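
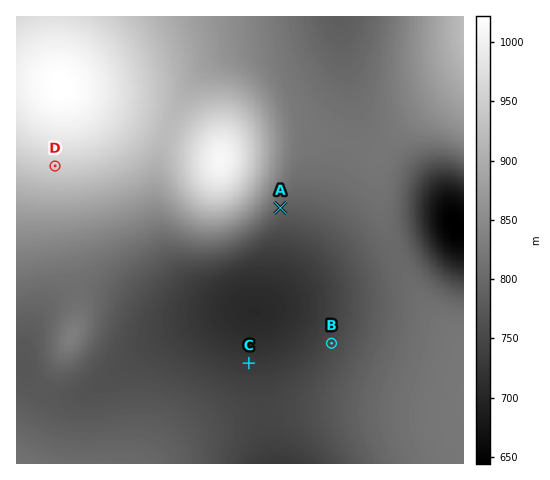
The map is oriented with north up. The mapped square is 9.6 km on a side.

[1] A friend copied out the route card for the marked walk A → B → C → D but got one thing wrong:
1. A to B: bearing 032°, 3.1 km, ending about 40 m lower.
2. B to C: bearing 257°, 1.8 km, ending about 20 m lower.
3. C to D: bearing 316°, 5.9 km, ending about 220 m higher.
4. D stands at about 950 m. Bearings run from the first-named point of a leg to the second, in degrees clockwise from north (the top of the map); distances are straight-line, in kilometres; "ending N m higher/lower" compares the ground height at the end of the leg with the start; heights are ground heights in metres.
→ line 1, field bearing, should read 159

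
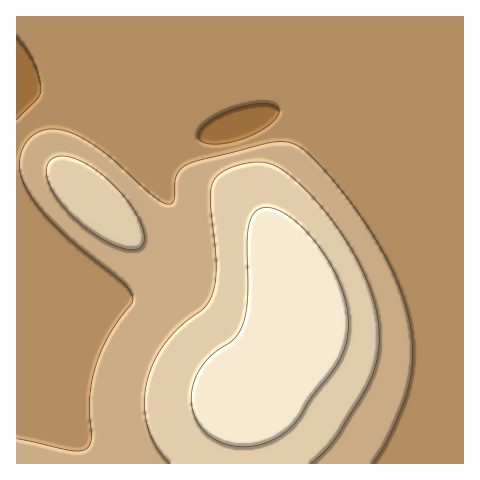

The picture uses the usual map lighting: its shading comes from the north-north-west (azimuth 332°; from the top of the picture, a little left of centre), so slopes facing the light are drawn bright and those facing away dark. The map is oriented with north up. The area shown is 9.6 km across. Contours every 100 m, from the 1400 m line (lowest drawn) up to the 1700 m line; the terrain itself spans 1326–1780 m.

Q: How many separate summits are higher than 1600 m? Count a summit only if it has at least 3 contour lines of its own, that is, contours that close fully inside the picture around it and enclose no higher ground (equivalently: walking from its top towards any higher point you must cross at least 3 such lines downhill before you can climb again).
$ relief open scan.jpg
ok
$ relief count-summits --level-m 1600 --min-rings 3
0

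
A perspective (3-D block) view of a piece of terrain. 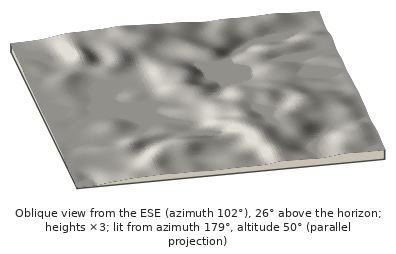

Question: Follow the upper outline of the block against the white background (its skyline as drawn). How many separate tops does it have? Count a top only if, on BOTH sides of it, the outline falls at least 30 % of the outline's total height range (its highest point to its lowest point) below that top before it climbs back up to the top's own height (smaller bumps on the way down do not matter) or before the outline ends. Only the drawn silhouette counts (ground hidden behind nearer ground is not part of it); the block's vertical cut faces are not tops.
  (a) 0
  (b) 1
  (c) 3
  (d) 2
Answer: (a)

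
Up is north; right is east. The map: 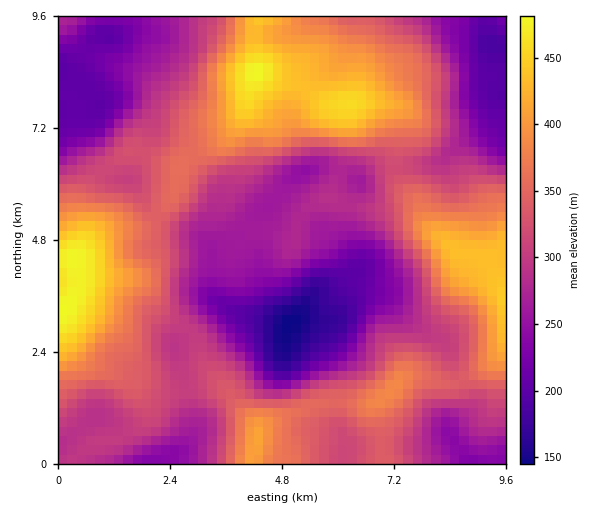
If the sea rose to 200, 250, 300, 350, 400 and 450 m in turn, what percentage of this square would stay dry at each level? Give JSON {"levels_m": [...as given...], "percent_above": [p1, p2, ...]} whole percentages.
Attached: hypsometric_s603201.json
{"levels_m": [200, 250, 300, 350, 400, 450], "percent_above": [95, 81, 58, 32, 15, 3]}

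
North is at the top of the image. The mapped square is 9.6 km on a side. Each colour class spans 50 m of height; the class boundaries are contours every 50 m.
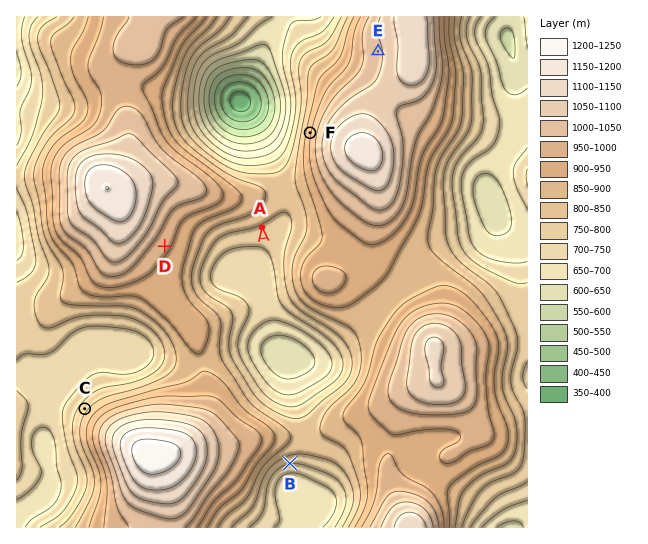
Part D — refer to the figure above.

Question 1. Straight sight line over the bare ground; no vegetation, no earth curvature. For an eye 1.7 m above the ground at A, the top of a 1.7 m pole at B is hidden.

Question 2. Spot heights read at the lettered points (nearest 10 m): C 830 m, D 960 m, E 1040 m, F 940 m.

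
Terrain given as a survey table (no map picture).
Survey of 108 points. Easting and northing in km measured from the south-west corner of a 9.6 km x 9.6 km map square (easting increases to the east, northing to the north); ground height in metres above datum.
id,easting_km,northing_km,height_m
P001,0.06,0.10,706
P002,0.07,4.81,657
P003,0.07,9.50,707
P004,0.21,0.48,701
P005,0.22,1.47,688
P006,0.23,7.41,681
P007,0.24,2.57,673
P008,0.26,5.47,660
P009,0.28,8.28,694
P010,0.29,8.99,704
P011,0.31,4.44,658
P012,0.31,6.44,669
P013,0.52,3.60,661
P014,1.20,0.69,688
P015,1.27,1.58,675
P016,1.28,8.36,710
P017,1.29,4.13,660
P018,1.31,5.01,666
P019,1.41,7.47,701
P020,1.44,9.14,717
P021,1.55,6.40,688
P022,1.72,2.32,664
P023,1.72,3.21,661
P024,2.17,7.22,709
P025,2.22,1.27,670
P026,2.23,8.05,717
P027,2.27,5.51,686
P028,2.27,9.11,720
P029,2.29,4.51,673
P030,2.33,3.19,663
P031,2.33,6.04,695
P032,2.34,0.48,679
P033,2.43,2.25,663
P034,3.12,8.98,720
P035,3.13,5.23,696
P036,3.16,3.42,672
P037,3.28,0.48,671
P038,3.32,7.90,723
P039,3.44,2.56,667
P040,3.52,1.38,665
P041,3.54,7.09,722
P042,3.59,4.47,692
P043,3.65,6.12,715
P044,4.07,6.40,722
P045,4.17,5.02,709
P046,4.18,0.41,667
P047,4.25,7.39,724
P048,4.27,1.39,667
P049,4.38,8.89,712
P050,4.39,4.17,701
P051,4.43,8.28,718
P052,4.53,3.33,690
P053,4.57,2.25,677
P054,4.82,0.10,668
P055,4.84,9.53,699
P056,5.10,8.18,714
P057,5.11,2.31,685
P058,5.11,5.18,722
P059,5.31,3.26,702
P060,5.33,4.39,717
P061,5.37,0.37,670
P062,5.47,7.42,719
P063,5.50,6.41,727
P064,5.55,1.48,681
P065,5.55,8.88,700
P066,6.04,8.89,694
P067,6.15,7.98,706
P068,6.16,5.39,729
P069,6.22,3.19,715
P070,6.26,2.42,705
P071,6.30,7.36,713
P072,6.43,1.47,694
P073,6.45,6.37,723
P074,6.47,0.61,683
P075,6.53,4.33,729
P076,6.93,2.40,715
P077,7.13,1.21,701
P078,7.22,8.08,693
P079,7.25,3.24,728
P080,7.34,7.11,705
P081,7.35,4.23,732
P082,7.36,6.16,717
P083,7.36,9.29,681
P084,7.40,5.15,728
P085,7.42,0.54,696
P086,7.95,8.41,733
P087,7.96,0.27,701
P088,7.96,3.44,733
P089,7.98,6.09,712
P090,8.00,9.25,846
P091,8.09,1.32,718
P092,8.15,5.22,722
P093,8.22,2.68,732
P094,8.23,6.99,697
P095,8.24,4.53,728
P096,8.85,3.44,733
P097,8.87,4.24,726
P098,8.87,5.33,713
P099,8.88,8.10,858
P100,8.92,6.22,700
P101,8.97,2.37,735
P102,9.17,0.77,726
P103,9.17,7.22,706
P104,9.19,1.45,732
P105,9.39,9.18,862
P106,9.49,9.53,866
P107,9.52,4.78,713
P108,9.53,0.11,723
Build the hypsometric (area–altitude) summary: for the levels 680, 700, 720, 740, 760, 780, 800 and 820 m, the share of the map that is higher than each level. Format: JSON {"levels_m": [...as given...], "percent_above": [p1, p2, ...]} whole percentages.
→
{"levels_m": [680, 700, 720, 740, 760, 780, 800, 820], "percent_above": [75, 54, 28, 4, 4, 3, 3, 3]}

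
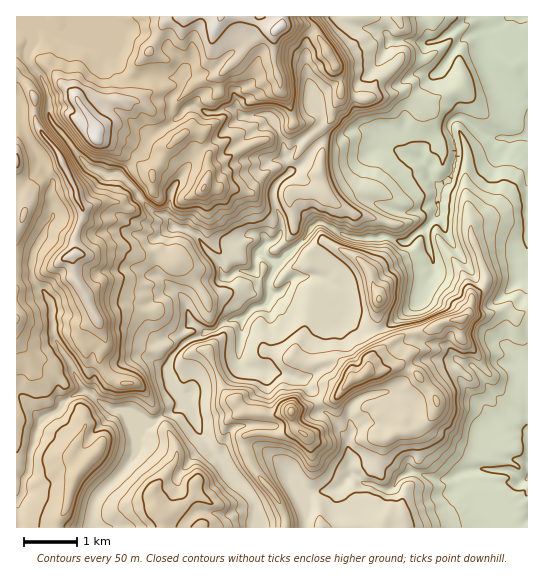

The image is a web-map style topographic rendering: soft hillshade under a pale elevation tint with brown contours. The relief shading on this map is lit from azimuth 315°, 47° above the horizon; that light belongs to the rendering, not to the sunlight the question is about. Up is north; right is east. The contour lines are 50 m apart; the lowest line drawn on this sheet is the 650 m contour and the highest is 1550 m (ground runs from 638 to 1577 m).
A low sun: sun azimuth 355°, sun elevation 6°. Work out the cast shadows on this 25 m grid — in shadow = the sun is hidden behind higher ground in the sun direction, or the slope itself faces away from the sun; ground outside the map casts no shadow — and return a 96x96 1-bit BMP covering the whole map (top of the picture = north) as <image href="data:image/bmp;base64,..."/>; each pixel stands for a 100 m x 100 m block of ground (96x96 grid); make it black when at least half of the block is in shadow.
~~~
<image width="96" height="96" href="data:image/bmp;base64,Qk2+BAAAAAAAAD4AAAAoAAAAYAAAAGAAAAABAAEAAAAAAIAEAAATCwAAEwsAAAIAAAAAAAAA////AAAAAAAA///gAA/P8fAH/4AA///gAz/P8/gP/4AAf//An5/P//gf/4AAf+AA/9/f//w//4AAP+AAeB/f//5//4AAP+AAAD+//////4AAP+AAAD8//////4AAH/gAAH5//////4AAH/4AAPz//////4rAH/8EAfj//////4fAD/+GAfn///////4AB/+DAfP///////wAA/+DA+f//////4cgAf/AA+///////49gAP/AB8///////4AwAH/AB////////4AwAD/AA///D////8A4BD/AA898H/7//+A4Bv/gA//4H/4P/+M8Af/gAf/8H/8H/+E/Af/gAv/+P/+D/+B/g//4B4A///+b/+B/x//8B4AB///5/+B/7//AAQAAf//4P/D///+AcAAAD//4P/D///+I+AAAB//4P/D///8c+AAAA//4f/D5P8Ad+AAeAf/w//Dhf8A/+EA/AH/h/4Dgf+A/+8P/gAPD/wDgf/B9/+/84AAf/2DA//D99+cQAAA///LA//f89+AAAAA//+bh//P/B+AAAAAH///h75////AAAAIf///z74////AAABh//////4f///AAABw///////////gAAD4D//7j/z////gEAD8A//gH/gH///8OAD+AD/AH/AAD//+eAH/AAcAH/EAf///+AP/AA8AH+OGf////Af/AA+AP+OA/////A8HAAfAf8PB/////B8PAAPA/4PB/////B8HAAPB/7wD/////D8DAADB//+H/////z8AAAABz////////n4AABADw///5////H4AADADwf3//////PwDhjAD4AH7/////PAHhHAD4AH//////cMPiHAD4Bv//////B//wOAD8D///////n//wMAD9T//////////4AAx/7//////////4AAh///////////gcAAA//////////4AAAAAf9////////g/wAAAf8fH/////8z/4AAAP4ff/////h/4MAACH4//+f///D/gAAADH5///G5//D/gBAADH5///AD//H/wBgADHz/4/gH//H/4DgADP3/wfgP//P/+HwADPn/wfwP//P//EwAAPv/wPwf//P//uQAAPP/8P5///v//8QAAff/+P5///v//4AAAef//H+//////8AAAc/z/D///////+IAA4/B/h////////Yf4x+D/wD///////x/wD8D/4B////////+AH4A/+H////////4APmB/H///////h/wAf8D+P///////g/gB/8HML///////AfADngAB9/////x/AfADHgAA//////APAOACHgABH/////gfgAACOAAH//////w/kAAAMAAP//////4f/AAAcAAP//f///AH/AAAYAAP//v///gD/gAAQAAH//z//4ABvgAAAAADv75//4AADwAAAAAAf79//gAAAwAAAAAAf7///gAP+YAAAAAAf5///AAf/sAAAAAAf5///AA///AAAAAAf5/x/AP6P7gAAAAYP4/gAA/4B8gAAAAIC4eAAA+AAcAA="/>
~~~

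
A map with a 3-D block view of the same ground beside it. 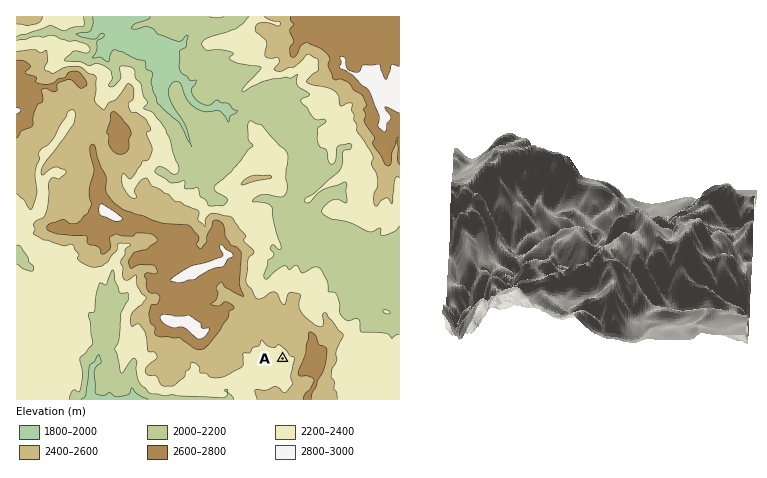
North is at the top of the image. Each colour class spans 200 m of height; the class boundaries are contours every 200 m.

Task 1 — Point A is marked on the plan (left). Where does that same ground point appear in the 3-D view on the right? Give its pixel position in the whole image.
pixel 721 228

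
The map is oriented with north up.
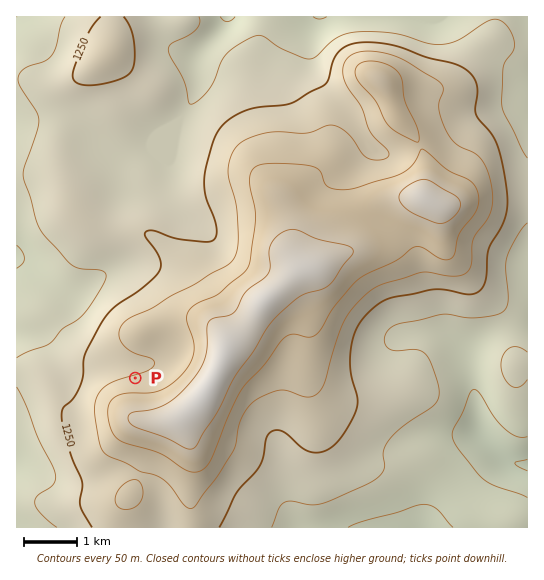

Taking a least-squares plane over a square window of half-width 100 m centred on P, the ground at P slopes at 7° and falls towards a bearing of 350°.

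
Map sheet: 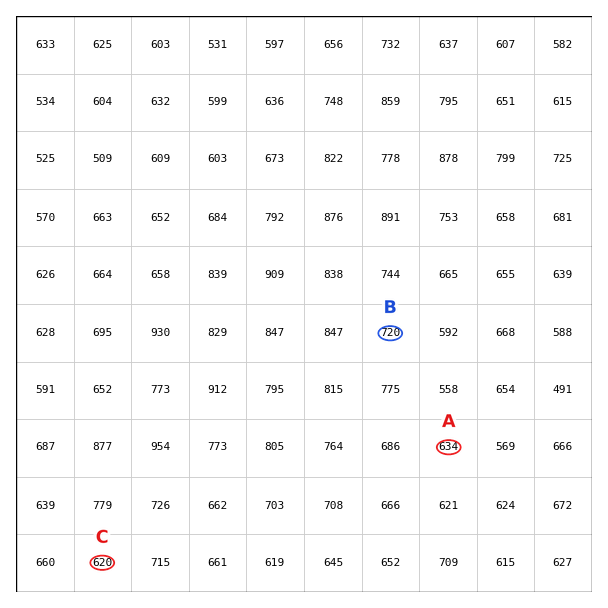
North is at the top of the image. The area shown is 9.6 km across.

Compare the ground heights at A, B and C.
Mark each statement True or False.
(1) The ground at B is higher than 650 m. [True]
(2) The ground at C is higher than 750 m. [False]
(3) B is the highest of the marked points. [True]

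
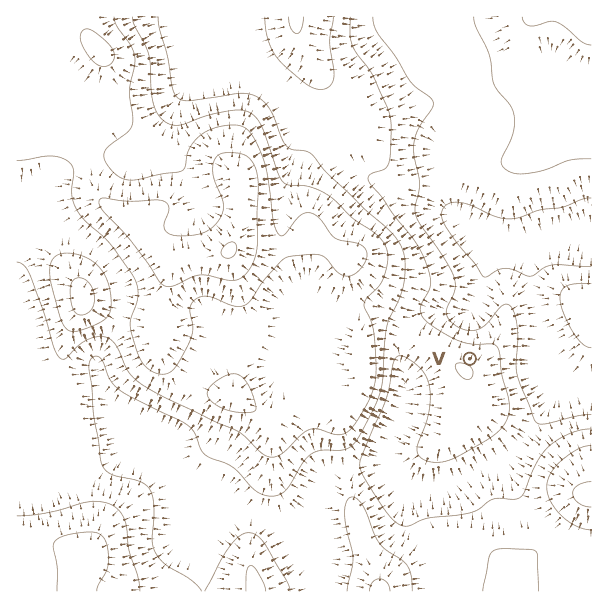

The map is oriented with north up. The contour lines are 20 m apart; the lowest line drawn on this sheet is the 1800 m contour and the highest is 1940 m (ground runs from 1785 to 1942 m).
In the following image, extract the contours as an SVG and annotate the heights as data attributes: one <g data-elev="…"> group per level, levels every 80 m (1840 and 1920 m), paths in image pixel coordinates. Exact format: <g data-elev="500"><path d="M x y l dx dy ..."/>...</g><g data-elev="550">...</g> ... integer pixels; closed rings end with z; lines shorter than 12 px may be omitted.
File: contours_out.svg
<g data-elev="1840"><path d="M591 429l-10 1-12 4-11 6-10 7-11 15-13 30-3 5-6 2-21 0-17 11-10 4-38 4-19 8-8 0-7-5-8-8-22-34-5-11 1-9 24-57 4-15 4-24 5-7 7 1 13 9 7 8 4 10 1 12-1 15-12 38 2 6 6 5 12 2 12-2 40-22 10-7 6-8 4-9 0-9-7-31-2-21-3-7-6-2-21 0-14-4-26-16-9-10 0-9 8-14 2-7-1-9-5-14-11-21-46-60 0-3 2-3 14-5 5-5 1-12 1-30-3-14-14-31-22-32-2-10 0-18"/><path d="M522 17l2 6 6 3 6 0 13-5 8 1 9 6 16 14 9 3"/></g><g data-elev="1920"><path d="M77 314l6 1 6-3 3-4 2-8-1-9-3-7-4-4-6-2-7 3-3 7 2 17z"/><path d="M163 285l10 1 19-9 9-2 26 5 9 0 7-4 7-7 5-11 2-12 1-61-3-18-4-7-5-4-7-3-14 0-6 1-4 5-2 8 0 7 10 26 0 10-3 8-5 7-14 9-21 2-7-1-6-2-2-3-1-5 5-18-2-4-5-2-34 0-24-3-5 2 0 4 4 6 27 30 19 24 10 17z"/><path d="M101 66l7 0 5-4 1-6-1-6-6-8-11-9-7-4-5 0-2 3-2 4 2 9 10 15z"/></g>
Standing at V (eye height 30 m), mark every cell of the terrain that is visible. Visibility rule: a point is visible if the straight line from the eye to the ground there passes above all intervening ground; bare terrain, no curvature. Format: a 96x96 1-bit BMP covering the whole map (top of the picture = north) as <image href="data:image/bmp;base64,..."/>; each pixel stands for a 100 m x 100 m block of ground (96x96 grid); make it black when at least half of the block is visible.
<image width="96" height="96" href="data:image/bmp;base64,Qk2+BAAAAAAAAD4AAAAoAAAAYAAAAGAAAAABAAEAAAAAAIAEAAATCwAAEwsAAAIAAAAAAAAA////AAAAAAAAH//wAP4AD/////8AH//4Af4AP/////8AD//8AfwAf/////8AD//8AfwAf/////8AD//+A/wAf/////8AD//+A/wAf/////8AH/B/A/4Af/////4AH8AHh/4Af/9///wAPwAAx/8Af/////gABAAAL/+Af/////AAAAAAD/+Af/////AAAAAAA//A/////+AAAAAAAA/A/////8AAAAAAAA/g/////8AAAAAAAA/h//f//+AAAAAAAA/x/4B///4AAAAAAA/z/wAf//8AAAAAAB/7/wAP//8AAAAAAA///wAD//8AAAAAAAA//wAA//8AAAAAAAAP/gAAP/8AAAAAAAAD/gAAH/8AAAAAAAAB/wAAH/8AAAAAAAAB//gAH/8AAAAAAAAB//8AD/8AAAAAAAAB///AD/8AAAAAAAAB///wD/8AAAAAAAAB///4D/8AAAAAAAAB///+D/8AAAAAAAAB//////8AAAAAAAAB//////8AAAAAAAAA//////8AAAAAAAAAf/////8AAAAAAAAAf/////8AAAAAAAAAf/////8AAAAAAAAAf/////8AAAAAAAAAf+////8AAAAAAAAAf/////8AAAAAAAAAf/////8AAAAAAAAAf/////8AAAAAAAAAf/////8AAAAAAAAAf/////8AAAAAAAAAf/////8AAAAAAAAAf/////8AAAAAAAAAf/////8AAAAAAAAAf/////8AEAAAAAAAf/////8AGADgBgAB//////8AHADwD4AP//////8AHAB8D8B///////8AGAB8D//3//////8AEAB8H//H//////4AAAA+H/+D//////AAAAA+P/8D/////+AAAAAcH/8B/////8AAAAAAH/8A/////8AAAAAAD/4Af/////AAAAAAD/AAP/////8AAAAAB+AAD/////8AAAAAB+AAAH////8AAAAAA8AAAD////8AAAAAA8AAAH////8AAAAAA4AAAP////8AAAAAA4AAAf////8AAAAAA4AAA/////8AAAAAA4AAB/////8AAAAAB4AAD/////8AAAAAB4AAH/////8AAAAABwAAP/////8AAAAAAwAAf/////8AAAAAAwAA//////8AAAAAAAAB//////8AAAAAAAAD//////8AAAAAAAAP//////8AAAAAAAAf//////8AAAAAAAAf//////8AAAAAAAAP//////8AAAAAAAAH//////8AAAAAAABD//////8AAAAAAAD3//////8AAAAAAAH///////8AAAAAAAP///////8AAAAAAAf///////8AAAAAAAf///////8AAAAAAA////////8AAAAAAB////////8AAAAAAD////////8AAAAAAD//B/////8AAAAAAH/+A/////8AAAAAAP/+A/////8AAAAAAb/+A/////8AAAAAA4/+B/////8AAAAAAwf/B/////8AAAAABwf/j/////8AAAAADgP///////8AAAAAHgP///////8="/>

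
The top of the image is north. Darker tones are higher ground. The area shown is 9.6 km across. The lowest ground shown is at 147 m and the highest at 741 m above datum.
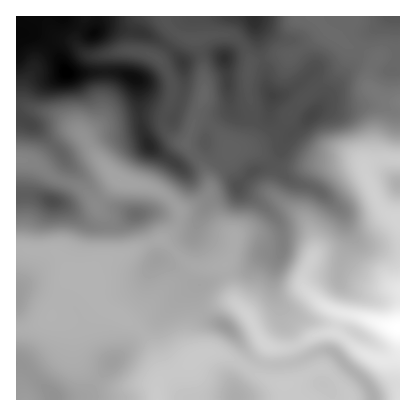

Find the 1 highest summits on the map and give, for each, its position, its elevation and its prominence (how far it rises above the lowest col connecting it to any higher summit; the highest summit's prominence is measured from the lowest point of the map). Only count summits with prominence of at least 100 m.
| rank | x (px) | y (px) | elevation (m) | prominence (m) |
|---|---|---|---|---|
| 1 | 66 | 72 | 741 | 594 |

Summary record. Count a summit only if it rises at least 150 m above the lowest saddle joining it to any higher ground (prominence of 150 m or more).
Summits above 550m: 1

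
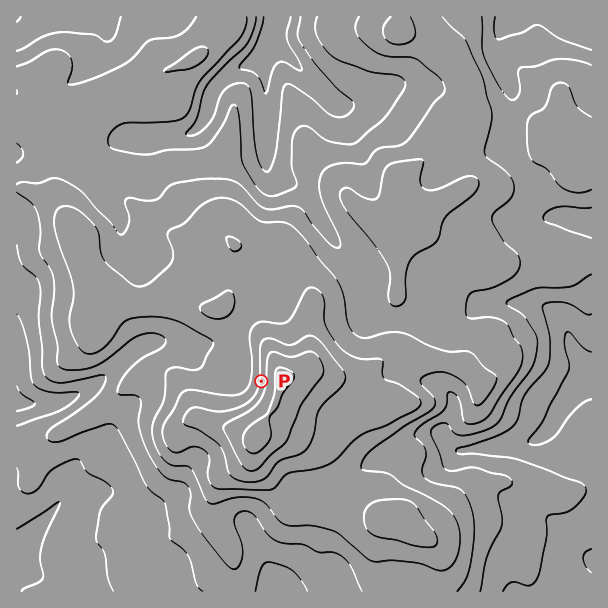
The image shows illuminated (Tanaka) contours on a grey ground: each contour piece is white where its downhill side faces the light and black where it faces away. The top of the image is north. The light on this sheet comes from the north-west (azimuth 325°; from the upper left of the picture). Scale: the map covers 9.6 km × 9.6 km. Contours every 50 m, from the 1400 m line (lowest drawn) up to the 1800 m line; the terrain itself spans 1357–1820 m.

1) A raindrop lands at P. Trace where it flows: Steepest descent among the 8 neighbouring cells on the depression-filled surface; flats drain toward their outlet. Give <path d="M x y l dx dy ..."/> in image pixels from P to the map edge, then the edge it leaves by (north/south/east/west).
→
<path d="M261 381l-15 0-16-16-24 0-18-18-6-2-2-1-34 0-9 4-15 14-2 0-21 21-31 16-9 2-2 1-12 0-1 2-24 0-3-2"/>
exit: west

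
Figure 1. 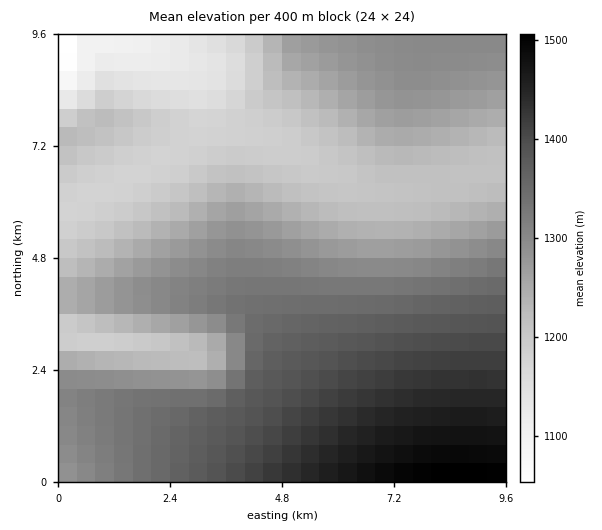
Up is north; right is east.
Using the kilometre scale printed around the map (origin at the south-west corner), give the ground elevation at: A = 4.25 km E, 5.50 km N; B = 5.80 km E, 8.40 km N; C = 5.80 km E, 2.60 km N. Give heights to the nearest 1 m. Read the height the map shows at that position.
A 1276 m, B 1252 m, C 1389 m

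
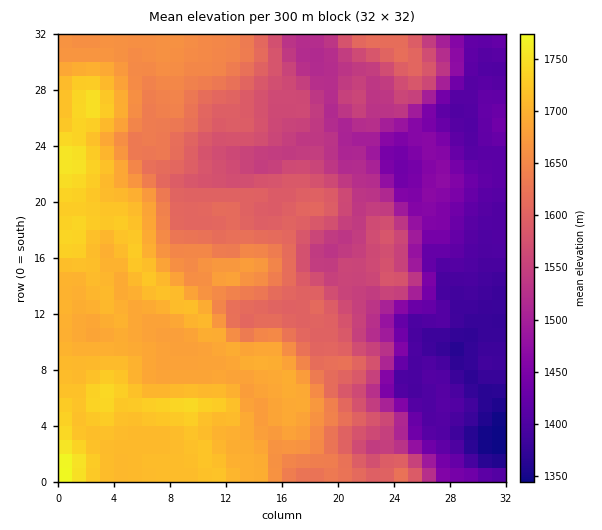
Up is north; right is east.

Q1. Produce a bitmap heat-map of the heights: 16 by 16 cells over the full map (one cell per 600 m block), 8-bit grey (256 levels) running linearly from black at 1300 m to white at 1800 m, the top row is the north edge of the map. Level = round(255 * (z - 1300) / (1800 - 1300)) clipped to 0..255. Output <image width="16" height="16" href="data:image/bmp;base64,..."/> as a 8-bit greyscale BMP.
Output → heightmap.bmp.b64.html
<image width="16" height="16" href="data:image/bmp;base64,Qk02BQAAAAAAADYEAAAoAAAAEAAAABAAAAABAAgAAAAAAAABAAATCwAAEwsAAAABAAAAAAAAAAAAAAEBAQACAgIAAwMDAAQEBAAFBQUABgYGAAcHBwAICAgACQkJAAoKCgALCwsADAwMAA0NDQAODg4ADw8PABAQEAAREREAEhISABMTEwAUFBQAFRUVABYWFgAXFxcAGBgYABkZGQAaGhoAGxsbABwcHAAdHR0AHh4eAB8fHwAgICAAISEhACIiIgAjIyMAJCQkACUlJQAmJiYAJycnACgoKAApKSkAKioqACsrKwAsLCwALS0tAC4uLgAvLy8AMDAwADExMQAyMjIAMzMzADQ0NAA1NTUANjY2ADc3NwA4ODgAOTk5ADo6OgA7OzsAPDw8AD09PQA+Pj4APz8/AEBAQABBQUEAQkJCAENDQwBEREQARUVFAEZGRgBHR0cASEhIAElJSQBKSkoAS0tLAExMTABNTU0ATk5OAE9PTwBQUFAAUVFRAFJSUgBTU1MAVFRUAFVVVQBWVlYAV1dXAFhYWABZWVkAWlpaAFtbWwBcXFwAXV1dAF5eXgBfX18AYGBgAGFhYQBiYmIAY2NjAGRkZABlZWUAZmZmAGdnZwBoaGgAaWlpAGpqagBra2sAbGxsAG1tbQBubm4Ab29vAHBwcABxcXEAcnJyAHNzcwB0dHQAdXV1AHZ2dgB3d3cAeHh4AHl5eQB6enoAe3t7AHx8fAB9fX0Afn5+AH9/fwCAgIAAgYGBAIKCggCDg4MAhISEAIWFhQCGhoYAh4eHAIiIiACJiYkAioqKAIuLiwCMjIwAjY2NAI6OjgCPj48AkJCQAJGRkQCSkpIAk5OTAJSUlACVlZUAlpaWAJeXlwCYmJgAmZmZAJqamgCbm5sAnJycAJ2dnQCenp4An5+fAKCgoAChoaEAoqKiAKOjowCkpKQApaWlAKampgCnp6cAqKioAKmpqQCqqqoAq6urAKysrACtra0Arq6uAK+vrwCwsLAAsbGxALKysgCzs7MAtLS0ALW1tQC2trYAt7e3ALi4uAC5ubkAurq6ALu7uwC8vLwAvb29AL6+vgC/v78AwMDAAMHBwQDCwsIAw8PDAMTExADFxcUAxsbGAMfHxwDIyMgAycnJAMrKygDLy8sAzMzMAM3NzQDOzs4Az8/PANDQ0ADR0dEA0tLSANPT0wDU1NQA1dXVANbW1gDX19cA2NjYANnZ2QDa2toA29vbANzc3ADd3d0A3t7eAN/f3wDg4OAA4eHhAOLi4gDj4+MA5OTkAOXl5QDm5uYA5+fnAOjo6ADp6ekA6urqAOvr6wDs7OwA7e3tAO7u7gDv7+8A8PDwAPHx8QDy8vIA8/PzAPT09AD19fUA9vb2APf39wD4+PgA+fn5APr6+gD7+/sA/Pz8AP39/QD+/v4A////AOzW0NLT1czBrKqflJRbQCzg09HR1NHKwL6tkoBgPCgX2dzW2t7XzMLHtZp+TTYvHdPc1crLy8XGxqiRZDI2KSXOzszEw8XHybSemHs9LiQsycfJw8bIqKmemYhpOjAoKMzPyc/PuqegmZWCd188LSrQ0M/Qury/tJiBg4p6PTMv3tDXwa2pqaeWfHyKcUU6NN3Z1rqcnZyWmZR/g2JQQDbg1ceslpOSkpSQe2xMVUg759e3pZuMhH6CfG1YSVRAO97StauilJKIf3ZqZVRMOEHb38Ctq5yWiod1f3d4TTc/z9C7s7Ouo5F/cXt/k31EN7q6uLi3s66WdHKMm513STs="/>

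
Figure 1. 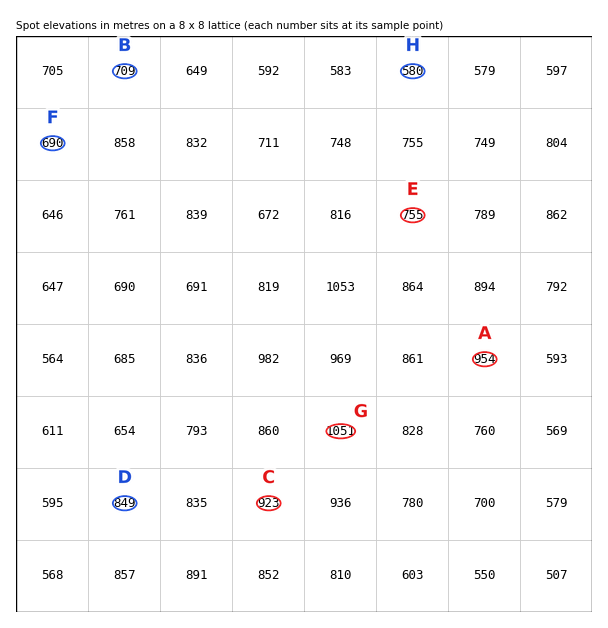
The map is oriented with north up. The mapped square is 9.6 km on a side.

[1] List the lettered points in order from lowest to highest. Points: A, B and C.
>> B C A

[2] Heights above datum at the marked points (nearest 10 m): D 850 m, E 750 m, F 690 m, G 1050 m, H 580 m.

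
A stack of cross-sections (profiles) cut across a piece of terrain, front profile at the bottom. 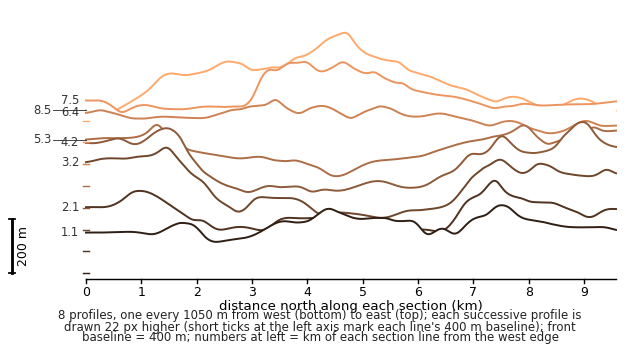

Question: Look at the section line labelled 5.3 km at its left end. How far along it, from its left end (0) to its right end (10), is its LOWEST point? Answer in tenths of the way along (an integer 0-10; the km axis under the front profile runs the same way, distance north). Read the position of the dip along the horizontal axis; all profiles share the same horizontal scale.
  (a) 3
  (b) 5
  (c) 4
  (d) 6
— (b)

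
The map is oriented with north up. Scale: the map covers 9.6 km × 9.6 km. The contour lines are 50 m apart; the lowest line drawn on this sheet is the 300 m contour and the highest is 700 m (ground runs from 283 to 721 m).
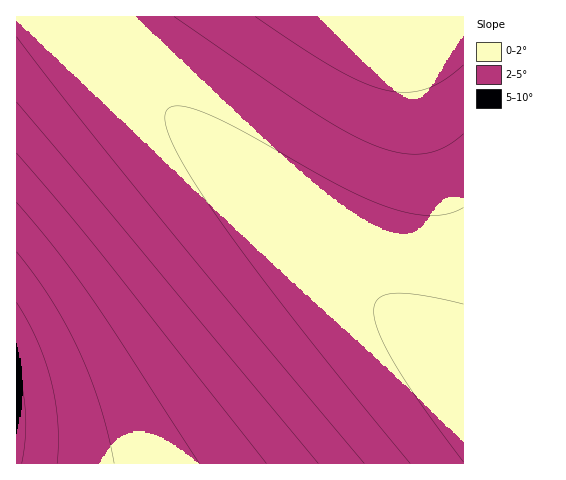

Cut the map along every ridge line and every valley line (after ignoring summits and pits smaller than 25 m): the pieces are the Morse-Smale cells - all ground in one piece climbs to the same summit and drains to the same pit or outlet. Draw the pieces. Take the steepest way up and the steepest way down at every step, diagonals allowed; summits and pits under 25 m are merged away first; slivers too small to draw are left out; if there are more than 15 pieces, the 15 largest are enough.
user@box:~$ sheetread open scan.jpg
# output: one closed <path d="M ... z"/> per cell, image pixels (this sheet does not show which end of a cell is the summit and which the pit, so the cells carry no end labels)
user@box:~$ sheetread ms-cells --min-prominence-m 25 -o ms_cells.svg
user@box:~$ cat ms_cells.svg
<path d="M83 16l-67 1 0 446 447 1 1-88-40-38-103-85-87-81-140-133-9-14z"/><path d="M463 16l-379 0 0 4 3 9 7 10 159 152 87 78 93 77 30 29z"/>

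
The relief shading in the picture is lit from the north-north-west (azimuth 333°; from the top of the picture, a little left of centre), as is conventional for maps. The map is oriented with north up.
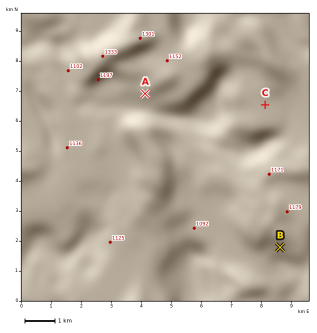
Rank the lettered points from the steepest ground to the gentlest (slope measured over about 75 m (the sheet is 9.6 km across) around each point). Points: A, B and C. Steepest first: B A C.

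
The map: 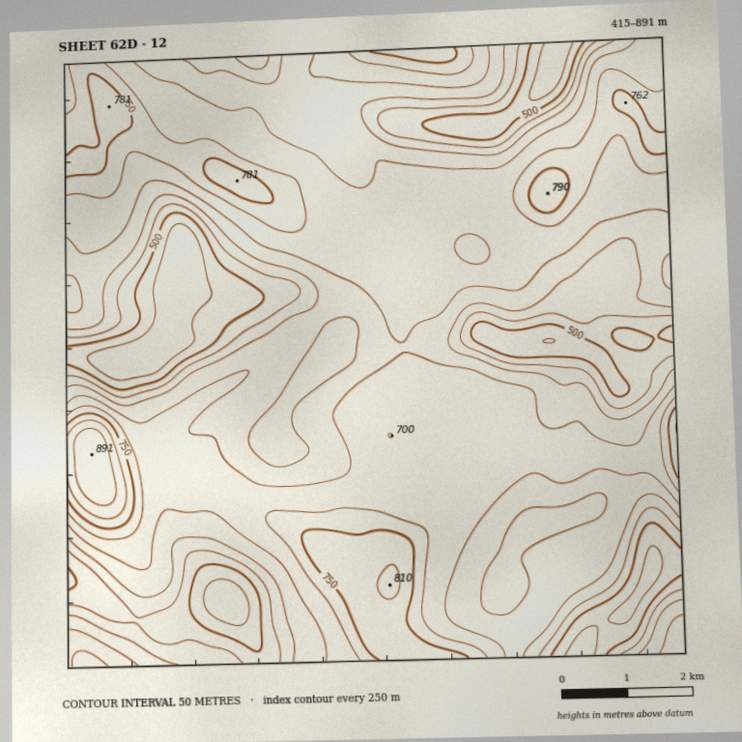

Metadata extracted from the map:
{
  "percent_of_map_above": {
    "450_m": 97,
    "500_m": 90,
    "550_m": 83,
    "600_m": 71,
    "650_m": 47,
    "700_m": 15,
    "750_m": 7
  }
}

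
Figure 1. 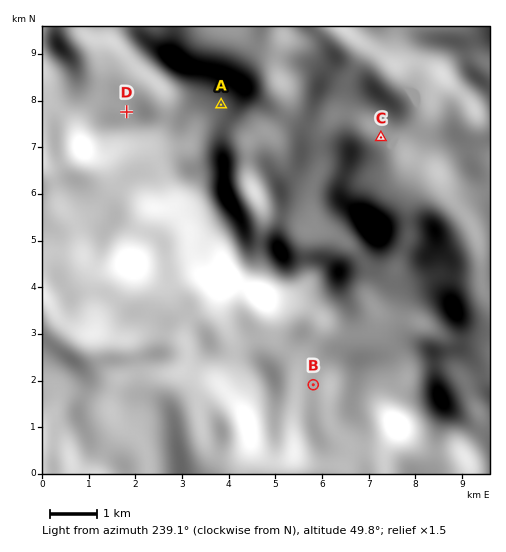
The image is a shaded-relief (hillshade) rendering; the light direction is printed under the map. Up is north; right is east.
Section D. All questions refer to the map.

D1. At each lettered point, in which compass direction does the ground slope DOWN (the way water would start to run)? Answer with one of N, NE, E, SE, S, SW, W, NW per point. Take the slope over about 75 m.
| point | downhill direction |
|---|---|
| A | NE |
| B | S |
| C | SE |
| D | NW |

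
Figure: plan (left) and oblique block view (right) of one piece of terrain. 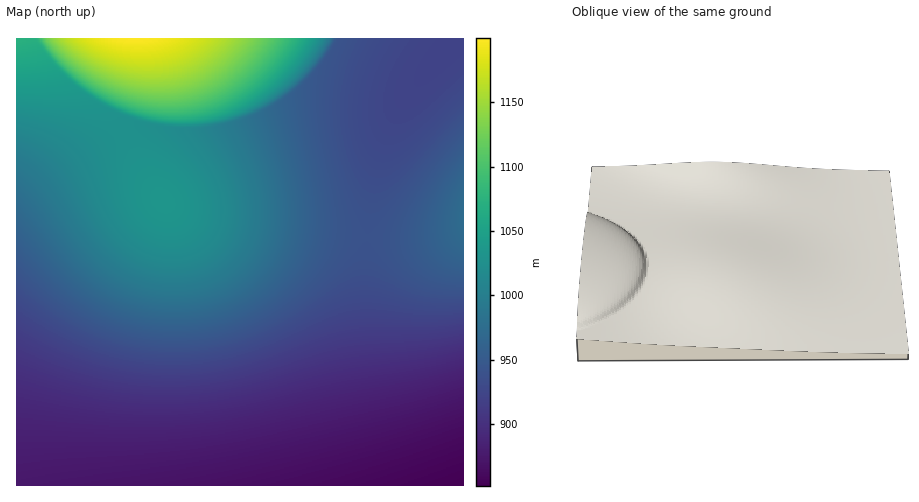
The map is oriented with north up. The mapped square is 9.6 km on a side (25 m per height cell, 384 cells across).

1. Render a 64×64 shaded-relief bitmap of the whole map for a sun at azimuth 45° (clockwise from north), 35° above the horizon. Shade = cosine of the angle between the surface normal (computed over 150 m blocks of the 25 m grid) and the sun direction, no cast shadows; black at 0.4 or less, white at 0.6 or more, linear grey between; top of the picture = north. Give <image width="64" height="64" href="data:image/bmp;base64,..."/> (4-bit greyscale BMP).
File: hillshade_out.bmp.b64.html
<image width="64" height="64" href="data:image/bmp;base64,Qk12CAAAAAAAAHYAAAAoAAAAQAAAAEAAAAABAAQAAAAAAAAIAAATCwAAEwsAABAAAAAAAAAAAAAAABEREQAiIiIAMzMzAERERABVVVUAZmZmAHd3dwCIiIgAmZmZAKqqqgC7u7sAzMzMAN3d3QDu7u4A////AN3d3d3d3d3d3d3d3d3d3d3d3d3d3d3d3d3d3d3d3d3d3d3d3d3d3d3d3d3d3d3d3d3d3d3d3d3d3d3d3d3d3d3d3d3d3d3d3d3d3d3d3d3d3d3d3d3d3d3d3d3d3d3d3d3d3d3d3d3d3d3d3d3d3d3d3d3d3d3d3d3d3d3d3d3d3d3d3d3d3MzMzMzMzMzN3d3d3d3d3d3d3d3d3d3d3d3d3d3d3MzMzMzMzMzMzMzMzd3d3d3d3d3d3d3d3d3d3d3d3czMzMzMzMzMzMzMzMzMzM3d3d3d3d3d3d3d3d3d3d3MzMzMzMzMzMzMzMzMzMzMzMzN3d3d3d3d3d3d3d3dzMzMzMzMzMzMzMzMzMzMzMzMzMzMzMzd3d3d3d3d3czMzMzMzMzMzMzMzMzMzMzMzMzMzMzMzMzMzN3d3d3dzMzMzMzMzMzMzMzMzMzMzMzMzMzMzMzMzMzMzMzd3d3MzMzMzMzMzMzMzMzMzMzMzMzMzMzMzMzMzMzMzMzN3czMzMzMzMzMzMzMzMzMzMzMzMzMzMzMzMzMzMzMzMzMzMzMzMzMzMzMzMzMzMzMzMzMzMzMzMzMzMzMzMzMzMzMzMzMzMzMzMzMzMzMzMzMzMzMzMzMzMzMzMzMzMzMzMzMzMzMzMu7u7u7zMzMzMzMzMzMzMzMzMzMzMzMzMzMzMzMzMy7u7u7u7u7zMzMzMzMzMzMzMzMzMzMzMzMzMzMzMzMu7u7u7u7u7u8zMzMzMzMzMzMzMzMzMzMzMzMzMzMzLu7u7u7u7u7u7vMzMzMzMzMzMzMzMzMzMzMzMzMzMzLu7u7u7u7u7u7u7zMzMzMzMzMzMzMzMzMzMzMzMzMzLu7u7u7u7u7u7u7vMzMzMzMzMzMzMzMzMzMzMzMzMzLu7u7u7u7u7u7u7u8zMzMzMzMzMzMzMzMzMzMzMzMzLu7u7u7u7u7u7u7u7zMzMzMzMzMzMzMzMzMzMzMzMzLu7u7u7u7u7u7u7u7vMzMzMzMzMzMzMzMzMzMzMzMzLu7u7u7u7u7u7u7u7u8zMzMzM3d3d3MzMzMzMzMzMzMu7u7u7u7u7u7u7u7u8zMzMzM3d3d3d3MzMzMzMzMzMy7u7u7u7u7u7u7u7u7zMzMzN3d3d3d3dzMzMzMzMzMzLu7u7u7u7u7u7u7u7zMzMzN3d3d3d3d3czMzMzMzMzLu7u7u7u7u7u7u7u7zMzMzN3d3d3d3d3d3MzMzMzMzMu7u7u7u7u7u7u7u7zMzMzd3d3d3d3d3d3dzMzMzMzMy7u7u7u7u7u7u7u7zMzMzd3d3d3d3d3d3d3czMzMzMzLu7u7u7u7u7u7u7zMzMzd3d3d3d3d3d3d3dzMzMzMzMu7u7u7u7u7u7u7zMzMzd3d3d3u7u7d3d3d3czMzMzMzLu7u7u7u7u7u7zMzMzd3d3e7u7u7u7d3d3d3MzMzMzMu7u7u7u7u7u7zMzMzd3d3e7u7u7u7u3d3d3czMzMzMy7u7u7u7u7u7zMzM3d3d3u7u7u7u7u7t3d3d3MzMzMzLu7u7u7u7u7zMzM3d3d3u7u7u7u7u7u7d3d3dzMzMzMu7u7u7u7u7zMzM3d3d7u7u7u7u7u7u7u3d3d3czMzMy7u7u7u7u8zMzM3d3d7u7u7u7u7u7u7u7d3d3dzMzMzLu7u7u7u8zMzM3d3d7u7u7u7u7u7u7u7u3d3d3czMzMu7u7u7u8zMzM3d3d7u7u7u////7u7u7u7d3d3d3MzMy7u7u7u8zMzM3d3d7u7u7v/////+7u7u7u3d3d3dzMzLu7u7vMzMzM3d3d7u7u7v///////u7u7u7d3d3d3czMu7u7vMzMzMzd3d3u7u7v///////+7u7u7u3d3d3d3cy7u7vMzMzMzd3d3u7u7v////////7u7u7u7d3d3d3d3bu7vMzMzMzd3d3u7u7u/////////u7u7u7t3d3d3d3du7vMzMzMzN3d3e7u7u/////////+7u7u7u3d3d3d3d27u8zMzMzN3d3d7u7u7////////+7u7u7u7d3d3d3d3bu8zMzMzM3d3d7u7u7v////////7u7u7u7t3d3d3d3du7zMzMzM3d3d3u7u7u////////7u7u7u7u3d3d3d3d27zMzMzMzd3d3d3czM3e7/////7u7u7u7u7d3d3d3d3bvMzMzMzN3d3KhlVWZ4mrzu//7u7u7u7u7t3d3d3d3du8zMzMzN3cljERI0RVVniave7u7u7u7u7t3d3d3d3d28zMzMzMzIMAAkVniImZiHiave7u7u7u7u3d3d3d3d3bzMzMzMySABRWeImaqqqqqpmrzu7u7u7u3d3d3d3d3dzMzMzMtQAEVniJmqq7u7u7u6q83u7u7u7d3d3d3d3d3MzMzMkgA1Z4iZqqu7u8zMzMy7vN7u7u7d3d3d3d3d3czMzMgABFZ4mZqqu7vMzMzMzMzMze7u7d3d3d3d3d3dzMzMgAFGeImaqqu7vMzMzN3d3dzN7u7t3d3d3d3d3d3MzMkAFGeImaqru7vMzMzd3d3d3d3e7t3d3d3d3d3d3czMoAFGeImaqru7vMzMzd3d3d3d7t7u3d3d3d3d3d3dzMsgFGeImaqru7zMzMzd3d3d3e7u7v7d3d3d3d3d3d3MxgBGeImaqru7zMzM3d3d3d3u7u7/7+3d3d3d3d3d3cyhA1Z4maqqu7vMzMzd3d3d3e7u7u/v/d3d3d3d3d3d"/>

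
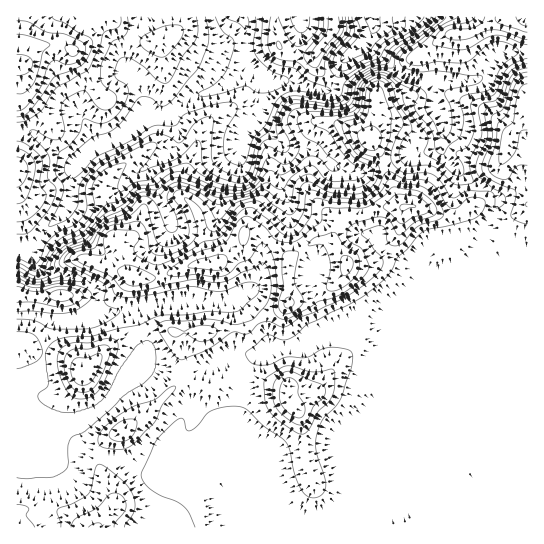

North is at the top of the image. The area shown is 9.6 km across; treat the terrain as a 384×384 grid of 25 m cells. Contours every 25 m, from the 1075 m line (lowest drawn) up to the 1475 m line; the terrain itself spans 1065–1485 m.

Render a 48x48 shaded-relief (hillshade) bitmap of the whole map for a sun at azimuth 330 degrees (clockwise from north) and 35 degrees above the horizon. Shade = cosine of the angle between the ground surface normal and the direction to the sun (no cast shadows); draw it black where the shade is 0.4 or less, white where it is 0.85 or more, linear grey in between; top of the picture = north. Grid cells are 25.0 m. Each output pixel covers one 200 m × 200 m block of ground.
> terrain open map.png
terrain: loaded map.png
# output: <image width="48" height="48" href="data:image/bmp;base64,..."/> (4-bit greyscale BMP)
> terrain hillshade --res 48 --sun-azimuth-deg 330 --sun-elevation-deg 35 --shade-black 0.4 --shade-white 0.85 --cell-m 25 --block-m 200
<image width="48" height="48" href="data:image/bmp;base64,Qk32BAAAAAAAAHYAAAAoAAAAMAAAADAAAAABAAQAAAAAAIAEAAATCwAAEwsAABAAAAAAAAAAAAAAABEREQAiIiIAMzMzAERERABVVVUAZmZmAHd3dwCIiIgAmZmZAKqqqgC7u7sAzMzMAN3d3QDu7u4A////AGZmeZhTJWZmZlZmZmZlVmZmZmZmZmZmZmZmeIh0NGZmZlZmZmZVVWZmZmZmZmZmZndneIh2VWZmZlZmZmZVRVZmZmZmZmZmZnd3d3d3ZWZmZVVmZmZlRVZmZmZmZmZmZmZmZ3d3ZmZmZVVWZmZmVWZmZmZmZmZmZmZmZnd2ZVZmZVVWZmZmVmZmZmZmZmZmZmZmZnZlRVZmZlZmZmZmVmZmZmZmZmZmZmZmZnZTJFVmZmZmZmZlVWZmZmZmZmZmZmZmZnh1IjVmZlVWVVVERWZmZmZmZmZmZmZmZmiZYzRWZlVVVUMiNFZmZmZmZmZmZmZmVVaKl1RFZVVVZUMxE0VmZmZmZmZmZmZmVDRomHVEVVVVZmVTEkVWZmZmZmZmZmZmUxFGeIdUVVVWZ3ZlQkVVZmZmZmZmZmZmZCAlZnd1VmVWeJh3dEVVVWZmZmZmZmZndlIUZmd2ZnZmeKqIhkVVVVZmZmZmZlVniIUjVmZlVFZmZ5mIh2VWZlVWZmZmZlVomqlTRmZVQzVVVmd3d3ZWZmZVZmZmZmZoqquWVWZVUyNERVVWZ2ZmZmZmZmZmZod3iZqodnd3d2VVRDNFVmZmZmZmZmZmZnZlVneIh4mpqZh3ZTACNFZlZmZmZmZmZkRCIkZlVmiIiId4iGIBETRVVmZmZmZmZkZ2Q0ZkIjNFVlVniZdEMQE0VWZmZmZmZpvMqGVlIRESIyJFaIhmZBATRVZmZmZmZqvcl0NGZVVCERETRnZWZ0ESNFZmZmZmZqq6dDRWd4mYVEMiNnZVZ2Q0NFVlVWZmZpisy5h2ZnmrqYdDNXdlZndVUzVVVVZlZlac7+t2VVebuql0RXmWZndmYyNWZVZlVTRqze24dUZ4mJuWVnmph1VVZBE0VVVmVTI3ms7sp1Vndoq4d3iqh2MzRCACRERmVTMjeZvdyWZmZnrKh3iZiId1RUISVlNXdUQyR4ib24h2d4vdp4iZmqu6mIdleYZWeDRUR4dnvbuqmZvf6YmZmrvMuqmGeahUZzNFaKp1e7vLqZq96ompiZmrqqqXeIdDRUM0V6ynVoq6h3iKyoq5d3ZXiJqYd4dUM2ZDNXrLhVeadVZ5qompdlQiRWeId4mWM4dkI1eauWV5hUVoqoh3ZlQyIkVXiJqnRHdUMzRWmqd4hkRXq4ZlVWZlMjVGiZmZZERVVEM0Z5iIh1RFipdmV4qXUzVmeIiJdQJFVVQyRmZ3mGVFabmZq823VVVmd3iahhA0RVVDNVVWiZdmaLzMze23VVRWZ4m7lzETNFZlRFVEV4iHZ6y6qsy5VWZWeJq7qUMSM0VmVVVDRFZ3ZniGV63th3dmd4mryzMiITRWZVVERFVnZUVTNa3/yGQ0RFaL3VQzMBNFVVVERFVWZDNEEnvv6mMjMzRpvHZEVCI0VVRDRFVWZUV4IAaszLlUMyNGeHd3d1MzVmZTNFZWh2aLgAFqve63QzESM3d4iGUzV3dlRFZniHZ5pQA3ms3smGQhJId3h2UyRoh2VFZ4iHZopxFHiJvu26hCNQ=="/>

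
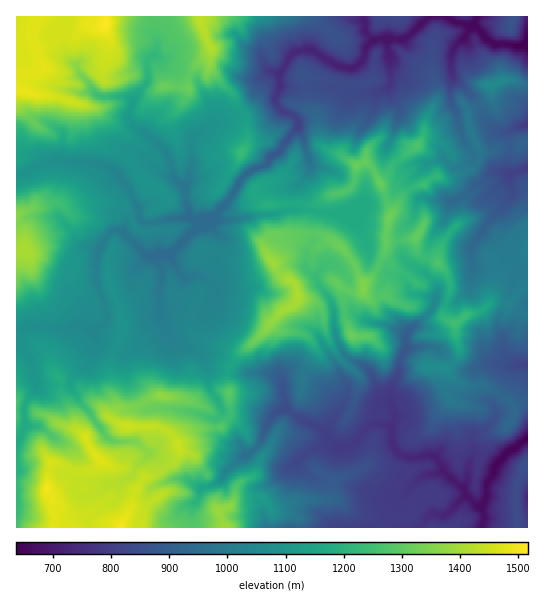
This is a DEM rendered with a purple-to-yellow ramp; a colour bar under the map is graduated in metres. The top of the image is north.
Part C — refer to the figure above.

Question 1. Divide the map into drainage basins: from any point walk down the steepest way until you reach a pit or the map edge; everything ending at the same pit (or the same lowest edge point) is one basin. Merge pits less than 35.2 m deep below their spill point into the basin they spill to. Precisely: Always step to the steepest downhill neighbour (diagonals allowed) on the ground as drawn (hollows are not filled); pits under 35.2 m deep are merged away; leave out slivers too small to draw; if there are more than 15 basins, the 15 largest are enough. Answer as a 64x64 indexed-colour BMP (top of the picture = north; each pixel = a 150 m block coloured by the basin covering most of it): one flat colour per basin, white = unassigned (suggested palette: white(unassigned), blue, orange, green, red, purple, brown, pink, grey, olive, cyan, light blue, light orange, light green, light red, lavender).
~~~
<image width="64" height="64" href="data:image/bmp;base64,Qk12CAAAAAAAAHYAAAAoAAAAQAAAAEAAAAABAAQAAAAAAAAIAAATCwAAEwsAABAAAAAAAAAA////ALR3HwAOf/8ALKAsACgn1gC9Z5QAS1aMAMJ34wB/f38AIr28AM++FwDox64AeLv/AIrfmACWmP8A1bDFABEREREREREREREREREREREREREREREREREREREREREWERERERERERERERERERERERERERERERERERERERERERYRERERERERERERERERERERERERERERERERERERERERFhEREREREREREREREREREREREREREREREREREREREREWERERERERERERERERERERERERERERERERERERERERERYRERERERERERERERERERERERERERERERERERERERERFhEREREREREREREREREREREREREREREREREREREREREWERERERERERERERERERERERERERERERERERERERERERERERERERERERERERERERERERERERERERERERERERERERERERERERERERERERERERERERERERERERERERERERERERERERERERERERERERERERERERERERERERERERERERERERERERERERERERERERERERERERERERERERERERERERERERERERERERERERERERERERERERERERERERERERERERERERERIhEREREREREREREREREREREREREREREREREREREREREiERERERERERERERERERERERERERERERERERERERERESIiEREREhERERERERERERERERERERERERFBERERERERIiIiIiIiIhERERERERERERERERERERERFEQREREREREiIiIiIiIiIRERERERERERERERERERERRERBERERERESIiIiIiIiIRERERERERERERERERERREREREERERERERIiIiIiIiIiERERERERERERERERERREREREQREREREREiIiIiIiIiIREREREREREREREREREURERERBERERERESIiIiIiIiIiERERERERERERERERERREREREERERERERIiIiIiIiIiIhERERERERERERERERFEREREQRERERERESIiIiIiIiIiIREREREREREREREREURERERBERERERERIiIiIiIiIiIiERERERERERERERERREREREEREREREREiIiIiIiIiIiIhERERERERERERERFEREREQRERERERESIiIiIiIiIiIiIREREREREREREREzRERERBERERERERIiIiIiIiIiIiIiERERERERERERETMzNEQRERERERERIiIiIiIiIiIiIiIhERERERERERERMzMyIhEREREREREiIiIiIiIiIiIiIiEREREREREREREzMzMiIRERERERESIiIiIiIiIiIiIiIRERERERERERETMzMyIiERERERERIiIiIiIiIiIiIiERERERERERERERMzMzMiIREREREREiIiIiIiIiIiIiERERERERERERERMzMzMyIhERERERESIiIiIiIiIiIiIRERERERERERERIzMzMzMiERERERERIiIiIiIiIiIiIRERERERERERESIjMzMzMzIREREREREiIiIiIiIiIiIhERERERERERERIiMzMzMzMxEREREREiIiIiIiIiIiIiIRERERERERIiIiIjMzMzMzERERERESIiIiIiIiIiIiIiIiIREREREiIiIiIzMzMzMREREREiIiIiIiIiIiIiIiIiIhERERERIiIiIiMzMzMxERERIiIiIiIiIiIiIiIiIiIiEREREREiIiIiIzMzMzERERERIiIiIiIiIiIiIiIiIiIhERERESIiIiIjMzMzMRERERERESIiIiIiIiIiIiIiIiIRERESIiIiIjMzMzMxERERERERERIiIiIiIiIiIiIiIiIhERIiIiIiMzMzMzEREREREREREiIiIiIiIiIiIiIiIiERIiIiIiMzMzMzMREREREREREiIiIiIiIiIiIiIiIiIREiIiIiIiMzMzMxERERERERESIiIiIiIiIiIiIiIiIiEiIiIiIiIjMzMzERERERERESIiIiIiIiIiIiIiIiIiIiIiIiIiIiIzMzMREREREREiIiIiIiIiIiIiIiIiIiIiIiIiIiIiIlUzMxERERERIiIiIiIiIiIiIiIiIiIiIiIiIiIiIiIlVVVVEREREREiIiIiIiIiIiIiIiIiIiIiIiIiIiIiIiVVVVUREREREiIiIiIiIiIiIiIiIiIiIiIiIiIiIiIiJVVVVRERERESIiIiIiIiIiIiIiIiIiIiIiIiIiIiIiJVVVVVERERERIiIiIiIiIiIiIiIiIiIiIiIiIiIiIiIiVVVVURERERERERESIiIiIiIiIiIiIiIiIiIiIiIiIiIiVVVREREREREREREiIiIiIiIiIiIiIiIiIiIiIiIiIiJVVVERERERERERERERIiIiIiIiIiIiIiIiIiIiIiIiIiVVURERERERERERERESIiIiIiIiIiIiIiIiIiIiIiIiIiIhERERERERERERERIiIiIiIiIiIiIiIiIiIiIiIiIiIiERERERERERERERESIiIiIiIiIiIiIiIiIiIiIiIiIiIREREREREREREREREiIiIiIiIiIiIiIiIiIiIiIiIiIhERERERERERERERESIiIiIiIiIiIiIiIiIiIiIiIiIiERERERERERERERERIiIiIiIiIiIiIiIiIiIiIiIiIiIRERERERERERERERIiIiIiIiIiIiIiIiIiIiIiIiIiIhEREREREREREREREiIiIiIiIiIiIiIiIiIiIiIiIiIi"/>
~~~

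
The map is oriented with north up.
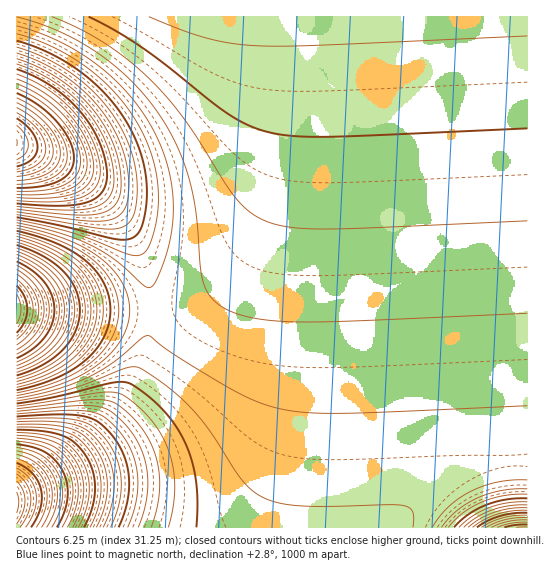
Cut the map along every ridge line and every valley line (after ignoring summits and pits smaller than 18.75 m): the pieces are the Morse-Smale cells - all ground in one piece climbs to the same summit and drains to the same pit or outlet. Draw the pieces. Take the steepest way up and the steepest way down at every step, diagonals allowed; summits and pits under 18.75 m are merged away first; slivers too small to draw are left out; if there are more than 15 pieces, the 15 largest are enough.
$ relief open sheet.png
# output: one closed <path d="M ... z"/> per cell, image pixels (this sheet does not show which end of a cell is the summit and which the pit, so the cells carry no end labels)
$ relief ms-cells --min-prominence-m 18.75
<path d="M527 16l-238 1 0 88-4 41-12 53-21 48-16 23-29 26-29 13-27 4 0 13-4 21-11 30-12 21-21 28-22 22-26 20-39 23 1 37 378 0 26-31 24-17 16-8 25-8 42-3z"/><path d="M289 16l-273 1 0 128 25 10 33 18 28 23 14 15 15 22 12 25 8 33 0 21 22-1 13-4 15-7 17-12 23-25 24-42 14-40 8-44 2-32z"/><path d="M35 309l-19 1 1 181 22-12 26-18 16-13 30-31 25-40 11-30 4-21-1-14z"/><path d="M17 145l-1 164 134 3 1-21-8-33-12-25-15-22-26-26-24-17-25-13z"/><path d="M527 461l-25 0-16 3-25 8-16 8-24 17-25 30 131 1z"/>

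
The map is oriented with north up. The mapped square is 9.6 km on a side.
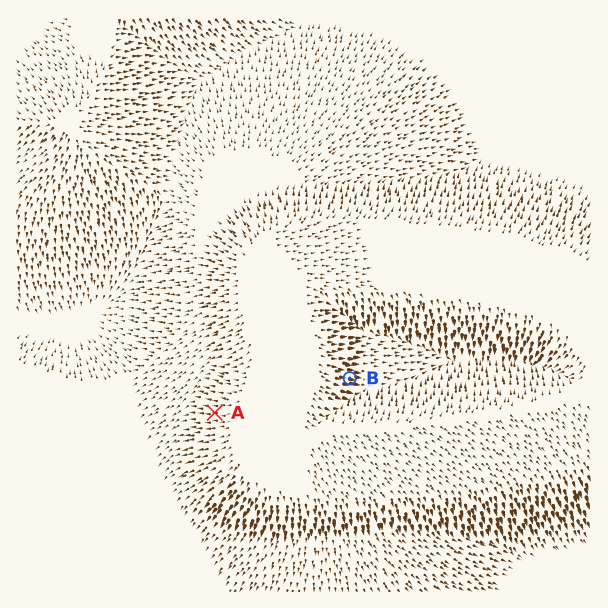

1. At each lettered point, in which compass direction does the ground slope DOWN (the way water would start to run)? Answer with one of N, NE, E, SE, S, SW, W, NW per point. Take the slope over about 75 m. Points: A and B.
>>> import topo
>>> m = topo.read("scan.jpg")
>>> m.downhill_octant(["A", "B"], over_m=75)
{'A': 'W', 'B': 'E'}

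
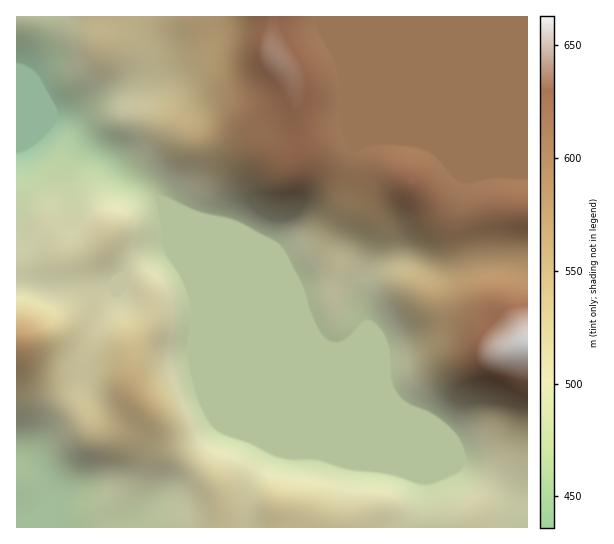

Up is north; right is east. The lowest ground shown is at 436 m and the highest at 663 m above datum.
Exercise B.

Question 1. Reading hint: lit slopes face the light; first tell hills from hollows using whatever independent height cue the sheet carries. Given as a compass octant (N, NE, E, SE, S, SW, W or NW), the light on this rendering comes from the N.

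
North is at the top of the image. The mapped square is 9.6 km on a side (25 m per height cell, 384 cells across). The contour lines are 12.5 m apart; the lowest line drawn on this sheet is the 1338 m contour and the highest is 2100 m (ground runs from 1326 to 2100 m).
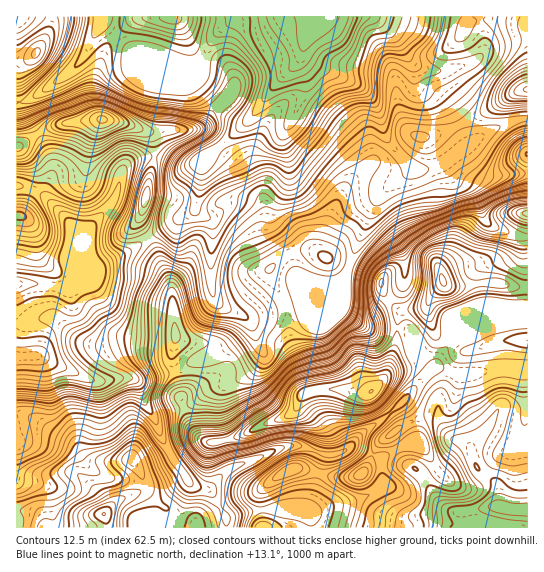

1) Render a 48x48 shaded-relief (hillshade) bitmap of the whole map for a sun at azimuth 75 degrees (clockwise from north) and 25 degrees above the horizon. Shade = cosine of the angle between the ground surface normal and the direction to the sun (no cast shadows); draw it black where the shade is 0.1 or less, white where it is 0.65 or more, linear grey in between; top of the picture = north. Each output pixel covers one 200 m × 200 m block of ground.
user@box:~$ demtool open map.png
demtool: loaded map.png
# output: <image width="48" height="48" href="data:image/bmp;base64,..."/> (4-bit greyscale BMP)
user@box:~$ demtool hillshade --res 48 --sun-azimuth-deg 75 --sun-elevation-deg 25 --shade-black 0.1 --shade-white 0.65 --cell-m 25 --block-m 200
<image width="48" height="48" href="data:image/bmp;base64,Qk32BAAAAAAAAHYAAAAoAAAAMAAAADAAAAABAAQAAAAAAIAEAAATCwAAEwsAABAAAAAAAAAAAAAAABEREQAiIiIAMzMzAERERABVVVUAZmZmAHd3dwCIiIgAmZmZAKqqqgC7u7sAzMzMAN3d3QDu7u4A////AHeIdmesuZmYm7lTaqqZh3Z3eIdmeJiIiIiYdmesuZmZm7hVeZmZh3ZniIdmeZiIiIiYd3eKqpq7qpZFeZmYh3Z4iIdnmYeJqYiId3iImazMqHVFaJmIdmaJiGZ5qHaJqXd3d4mHeL3bdnZVZ4mYdmablmeahleKmXd3eJh2ec3IRYiHZWirqHabhnmpZViqmYiHeIh3i96kA4mYhlerqXZ5h4qWVXqqmYh2Z5mGjOxgA3mImId3eJZGiZlkV5qqmYh3eKqHjOogJph3mYZUaKhUeahUaJmqmYiIeaqHi8ciaahVeHdnmZiHaJhmiImaqYmYiaqHm6Q2mqhlVmeaqHeJmIh4mIiaqqqpirqHmmNIqql2VUWJh2Z6y4Z5mIiJqruom7qHmEJZu6mHYxJpiHeK3ad5qZiJu6qpm6l3hjJpq6mZgwFYmZiKzcmIqZmZqqqZmHd3ZCR5mZmrphFYiHeavduZmZmZmZmXZmZ3VDWJmZm8yENXhkaqrMqYiImZmZmGVXd3VUV5mZq9uGZ3dCa6irmIiImZiJiGVnh3ZUV5qqvcp4iZcyaoWKh4mYiIiJiHd4d3ZUV6zLzLh4mqlTVkN5d5qZmZmYiImXd3VEWM7cupd4mpmFIBNoZ7qZmZmZmZmYh2REWN/rmHd4mpmXEAR3aKqZmZmZmZmYh1REWe/adnd4mZmYAAaXVomqmIiIiZmZhlREWe/YZneJqZmYAAi4Q1m6mImoiJmZhlVVat7IVniJqYiYIAi4MmvKmau3iaqZhkVmi8zIVniZmHiaUAWoMozKqrunirqZdVZnrKu4Z4iJmIirlBNmJJu7q7u3isuYZFeIvJq5Z4iIiImrp0RDNYq7u8uom9yYZFeay5mpd4mIeJqqqWVUNHm8y6iJreuYZUWc25mYd4mYeJmqqoZnVFesyGZbzsl4h0N966mHd3iZiImaqpd4iGVpllZrzJd4qWJM7KqHiHiamHiKqpiImZd3ZFeJmXZ5u4M7/buXiIirqHeJqpmZmZmYZVeHiHeJvJQ6/suYiIirp2Z4mZmZmZmId3d3iYd5rKZJ79uYiIirp2Z4mZmpmJiId2Zpqpd4q6dYztuYiImrl2d3iZqpiJmYdkRbuodnipdnq7upiJq6hmZ3iJqXiZmZhkRbqXZmiZd5mqvMuZq6hmZneKl3iZmZh2Zoh2d3eaq7qr3u26mql2ZneJhomZmZmIiHZmeHi97tvM3dy7mamGVniZd5qZiIiIiYh3d3rf/tzLqZq8uZmHZniYZ6qYiIdmeKqYd4vv7bqpl3isypmYd4mGWKmIiHZUZ7u6h5vdupmZmHec3KmYiIhkWKmJiIdVZ6vMqIrLqZmZmHec3LmIiHZUWamIiIdlZ4nNyomqmZmZmHis3KqYd3Zlaah4iYh2d3i93KmqmZmImYm8y6qYd3ZmiYd3iZh2d3it3bmZmIh4qqm7uqqZiHZnmXdmeJl2d3ib3cqIh3d5vLqqqqqZmHVoiHdlaJl3eIiKzdqHZ3eKvLqqqqmZmHZ4d3dlaJh3eA=="/>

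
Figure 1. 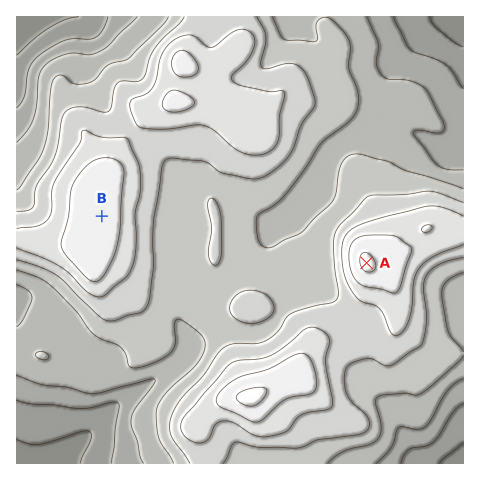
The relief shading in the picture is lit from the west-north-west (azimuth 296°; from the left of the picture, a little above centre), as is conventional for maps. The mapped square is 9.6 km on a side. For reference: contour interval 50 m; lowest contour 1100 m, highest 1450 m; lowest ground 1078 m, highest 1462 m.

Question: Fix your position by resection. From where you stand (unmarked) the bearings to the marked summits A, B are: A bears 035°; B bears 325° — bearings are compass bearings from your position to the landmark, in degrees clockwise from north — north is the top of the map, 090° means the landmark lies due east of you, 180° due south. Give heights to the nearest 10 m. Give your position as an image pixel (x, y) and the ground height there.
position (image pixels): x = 251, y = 429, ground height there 1370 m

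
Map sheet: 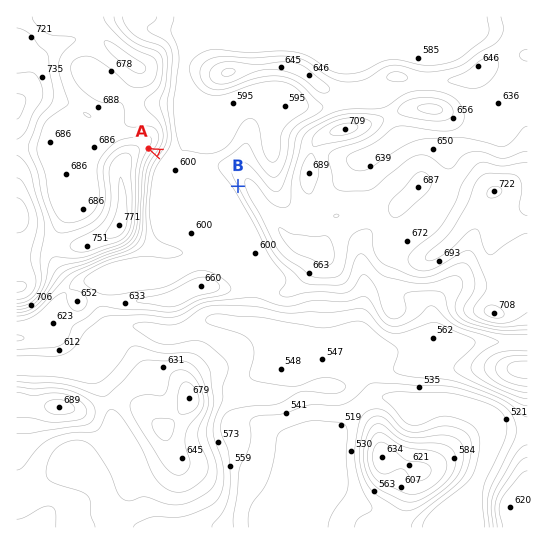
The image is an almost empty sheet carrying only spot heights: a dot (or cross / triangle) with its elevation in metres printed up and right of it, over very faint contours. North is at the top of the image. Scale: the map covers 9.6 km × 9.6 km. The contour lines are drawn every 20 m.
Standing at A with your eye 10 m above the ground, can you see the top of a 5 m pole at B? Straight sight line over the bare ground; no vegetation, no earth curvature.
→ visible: true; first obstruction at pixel None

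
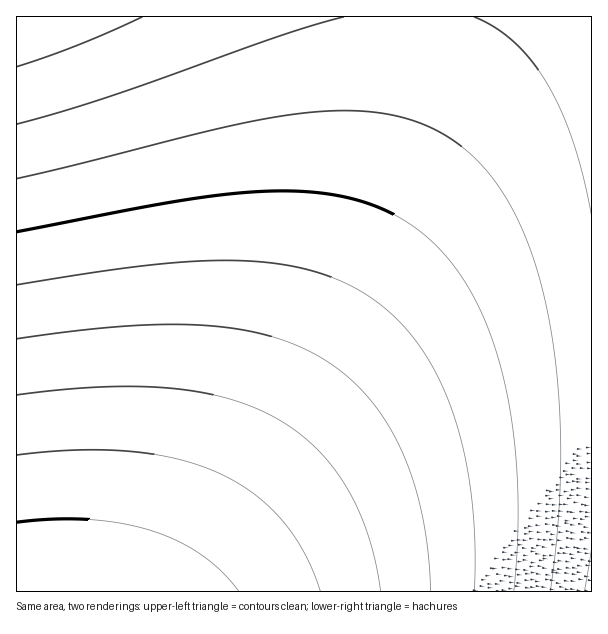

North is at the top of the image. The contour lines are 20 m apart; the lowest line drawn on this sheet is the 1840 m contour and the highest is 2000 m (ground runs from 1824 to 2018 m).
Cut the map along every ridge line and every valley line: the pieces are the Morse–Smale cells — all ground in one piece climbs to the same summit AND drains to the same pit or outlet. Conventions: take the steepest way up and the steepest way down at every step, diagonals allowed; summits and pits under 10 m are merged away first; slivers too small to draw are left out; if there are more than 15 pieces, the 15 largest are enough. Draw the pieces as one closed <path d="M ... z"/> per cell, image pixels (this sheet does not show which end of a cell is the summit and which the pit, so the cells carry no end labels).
<path d="M410 16l-394 1 1 575 151 0 6-7 61-99 51-91 34-69 35-78 27-74 18-66 9-54z"/><path d="M591 16l-181 1-4 60-15 67-21 65-22 57-28 60-44 88-41 72-45 74-21 30 1 2 37 0 60-57 54-43 51-34 42-20 50-18 37-10 42-6 49-2z"/><path d="M591 403l-48 1-49 8-62 18-34 15-53 30-36 25-55 47-46 44 383 1z"/>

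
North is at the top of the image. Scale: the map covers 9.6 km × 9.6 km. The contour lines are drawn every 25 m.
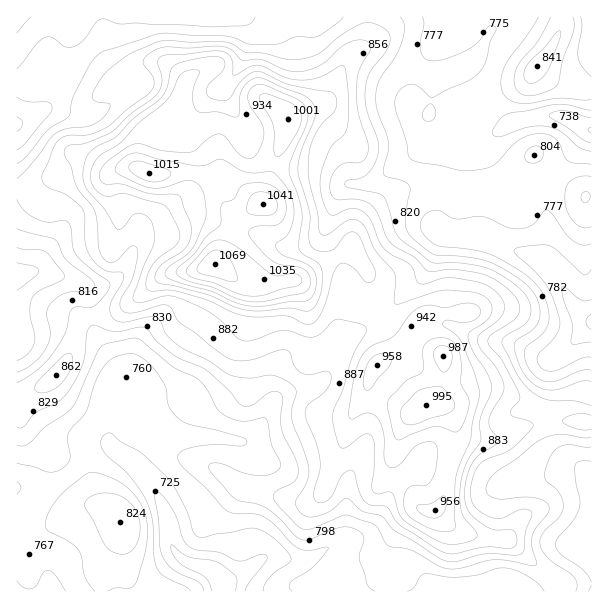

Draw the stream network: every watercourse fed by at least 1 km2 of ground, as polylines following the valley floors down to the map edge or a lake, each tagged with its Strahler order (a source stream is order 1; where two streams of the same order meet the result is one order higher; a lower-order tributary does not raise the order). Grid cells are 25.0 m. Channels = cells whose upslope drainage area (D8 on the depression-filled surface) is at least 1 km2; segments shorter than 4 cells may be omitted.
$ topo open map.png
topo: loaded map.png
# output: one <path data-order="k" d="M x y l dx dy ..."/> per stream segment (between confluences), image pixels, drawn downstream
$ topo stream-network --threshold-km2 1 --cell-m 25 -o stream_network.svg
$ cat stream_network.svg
<path data-order="1" d="M438 591l5 0"/><path data-order="2" d="M341 542l-2 1-3 0-9 5-7 6-9 4-3 0-2 2-43-2-6 6-2 0-6 6-1 0-8 6-15 6-1 2 0 7"/><path data-order="1" d="M591 540l0-4"/><path data-order="1" d="M518 485l1-2 8 0 1-1 9 0 2-2 4 0 6-3 12-9 18 0 9 9 3 2 0 3"/><path data-order="1" d="M351 473l-3 6 0 55-7 8"/><path data-order="1" d="M411 470l-19 18-2 3 0 4-3 6 0 3-6 11-22 22-5 0-1 2-12 3"/><path data-order="1" d="M263 459l-17-16-3 0-1-2"/><path data-order="3" d="M119 453l3 3 4 2 21 21 0 1 8 9 7 15 0 3 3 5 0 4 2 2 0 4 1 2 2 18 4 9 11 10 6 2 1 1 3 0 2 2 9 1 6 5 1 0 8 7 1 3 0 9 2 0"/><path data-order="1" d="M111 449l6 4 2 0"/><path data-order="2" d="M242 441l-15-1-2-2-10 0-2-1-37 0-2-2-6-1-10-9-2 0-10-8-3 0-6-3-11 0"/><path data-order="3" d="M126 414l-13 14-2 3 0 15 8 7"/><path data-order="2" d="M272 405l-12 21-15 15-3 0"/><path data-order="1" d="M128 404l0 7"/><path data-order="1" d="M275 398l-3 7"/><path data-order="1" d="M543 374l2-5 16-16"/><path data-order="1" d="M137 366l-2 3 0 6-1 2-2 24-1 1 0 6-3 3"/><path data-order="2" d="M561 353l29-29 1 0 0-3"/><path data-order="1" d="M338 348l-5 8 0 4-1 2 0 3-5 9-13 13-5 0-1 2-12 0-2 1-7 2-3 3-2 0-10 10"/><path data-order="1" d="M404 348l-20-19 0-9 6-8 0-1 5-5 0-1 33-33 4-9 0-5 2-1 0-6 1-2 0-3 3-6 6-6"/><path data-order="1" d="M515 344l3 0 15 10 3 2 4 0 2 1 13 0 5-4 1 0"/><path data-order="2" d="M26 273l-8 0-1 2"/><path data-order="2" d="M552 272l8 9 9 18 4 4 0 2 15 15 3 0 0 1"/><path data-order="1" d="M549 267l3 3 0 2"/><path data-order="1" d="M45 248l-1 1-3 12-11 11-3 0-1 1"/><path data-order="1" d="M306 246l2 0 18-18 3-6 3-12 1-1 0-5 5-9 10-10 8 0"/><path data-order="1" d="M138 237l-1 2-2 7-3 5 0 3-7 15-15 15-26 0-1-2-3 0-6-3-5 0-1-1-5 0-1-2-6 0-2-1-4 0-2-2-22 0"/><path data-order="2" d="M444 234l3 0 2 2 30 0 1 1 9 2 21 10 3 0 2 2 3 0 1 1 3 0 2 2 3 0 1 1 6 2 3 3 6 3 9 9"/><path data-order="1" d="M438 231l6 3"/><path data-order="2" d="M356 185l10 0 2-2 6-1 19-17 9-4 3-3 5-2 10-7 5 0 1-2 9 0 2-1 7 0 2-2"/><path data-order="1" d="M350 183l4 0 2 2"/><path data-order="2" d="M446 144l10-1 2-2 3 0 6-3 4 0 2-1 10 0 2-2 6 0 9-4 4-5 9-4 3 0 2-2 6 0 1-1 8 0 1-2 9 0 2-1 16 0 17 7 3 3 6 3 4 0 0 2"/><path data-order="1" d="M245 129l0-1-3-3 0-2-3-3 0-1-3-3 0-2-3-3-6-10 0-3-2-2 0-10"/><path data-order="1" d="M405 113l8 16 15 15 18 0"/><path data-order="1" d="M203 105l16-16 6-3"/><path data-order="1" d="M111 104l-12 9-3 0-1 1-6 0-2 2-15 0-1-2-3 0-6-3-20 0-15 9-3 0-1 2-6 0 0 1"/><path data-order="2" d="M225 86l0-2 12-13 6-12 0-5 2-1 0-30-6-6"/><path data-order="2" d="M239 17l-78 0"/><path data-order="1" d="M243 17l-4 0"/>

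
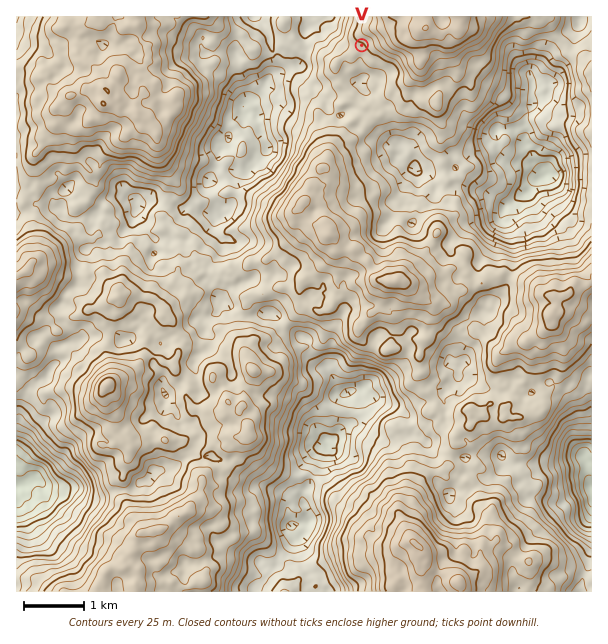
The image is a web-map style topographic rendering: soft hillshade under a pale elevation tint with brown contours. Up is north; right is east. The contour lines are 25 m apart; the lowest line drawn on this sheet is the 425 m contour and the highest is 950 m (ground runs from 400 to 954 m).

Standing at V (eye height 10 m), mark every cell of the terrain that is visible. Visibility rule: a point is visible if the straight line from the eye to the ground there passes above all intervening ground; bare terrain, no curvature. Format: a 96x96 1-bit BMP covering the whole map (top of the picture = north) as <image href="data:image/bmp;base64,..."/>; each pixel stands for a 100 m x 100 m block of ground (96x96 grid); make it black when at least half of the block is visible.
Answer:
<image width="96" height="96" href="data:image/bmp;base64,Qk2+BAAAAAAAAD4AAAAoAAAAYAAAAGAAAAABAAEAAAAAAIAEAAATCwAAEwsAAAIAAAAAAAAA////AAAAAAABgAAAAAAAAAAAAAAAAAAAAAAAAAAAAAAAAAAAAAAAAAAAAAAAAAAAAAAAAAAAAAAAAAAAAAAAAAAAAAAAAAAAAAAAAAAAAAAAAAAAAAAAAAAAAAAAAAAAAAAAAAAAAAAAAAAAAAAAAAAAAAAAAAAAAAAAAAAAAAAAAAAAAAAAAAAAAAAAAAAAAAAAAAAAAAAAAAAAAAAAAAAAAAAAAAAAAAAAAAAAAAAAAAAAAAAAAAAAAAAAAAAAAAAAAAAAAAAAAAAAAAAAAAAAAAAAAAAAAAAAAAAAAAAAAAAAAAAAAAAAAAAAAAAAAAAAAAAAAAAAAAAAAAAAAAAAAAAAAAAAAAAAAAAAAAAAAAAAAAAAAAAAAAAAABAAAAAAAAAAAAAAADgAAAAAAAAAAAAAAHwAAAAAAAAAAAAAAHwAAAAAAAAAAAAAADwAAAAAAAAAAAAAADAAAAAAAAAAAAAAAGAAAAAAAAAAAAAAAEgAAAAAAAAAAAAAACgAAAAAAAAAAAAAAGQAAAAAAAAAAAAAAOwAAAAAAAAAAAAAAfwAAAAAAAAAAAAAA/wAAAAAAAAAAAAAB/4AAAAAAAAAAAAAB/wwAAAAAAAAAAAAA/zwAAAAAAAAAAAAAY2QAAAAAAAAAAAAAAA4AAAAAAAAwACAAAAYAAAAAAAA+ACAAAAYAAAAAAAAfACAAAAcAAAAAAAAPwCQAAA8AAAAAAAAPwD4AAB4AAAAAAAAP4D4AAD4AAAAAAAAH8AMACDyAAAAAAAAD4AGAGH8AAAAAAGAHAAGAH//AAAAAAAAH/AHAP//AAAAAAAAH/gPgf/+AAAAAAgEH/kfwf/+AAAAH/gGP/8/2/7/wAAAH/8z//8///7/4AAAD/4j//A/////wAAAP/wj5gB/5/5/wAAAP/hzAAB/5/7/wAAB//h+AAA//fwfwAAA//x8AAAEH/wfwAAOB/x4AAAAAgD/8AAfg//AAAAAAAD/4AAfw58AAAAAAAD/wAAfwf+AAAAAAAH/ABAf8f/AAAAAAAAfgAgF4f8AAAAAAAAPAP+AMfgAAAAAAAAIH/+AODAAAAAAAAAYB/cB/gAAAAAAAAA4AAOD/AAAAAAAAAA4AAED+AAAAAAAAAB4AAEP8AAAAAAAAAD8AAN/4AAAAAAAAAD8AAB/wAAAAAAAAAD8AAD/YAAAAAAAAAD8AAD+AAAAAAAAAAH+AAB/gAAAAAAAAAH/AAB/wAAAAAAAAAH/AAB+QAAAAAAAAAN/gAA/4AAAAAAAAA4/wAA53AAAAAAAAAg/wABgHQAAAAAAAQA/4AAHeQAAAAAAAAI/4AAD/YAAAAAAAYcf8AAB/4AAAAAAAce//AAD94AAAAAAAG///gAGI8AAAAAAAH///4AGAeAAAAAAAH///8AHwOAAAAAAAAP++fAH8OAAAAAAAAP/cfwf9AAAAAAAAAP+4f8H/gAAAAAAAAP8888A/wAAAAAAAAf8f88AfgAAAAAAAA/8f48APAAAAAAAAA/8/g4AAAAAAAAAAA///A4AAAAAAAA="/>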